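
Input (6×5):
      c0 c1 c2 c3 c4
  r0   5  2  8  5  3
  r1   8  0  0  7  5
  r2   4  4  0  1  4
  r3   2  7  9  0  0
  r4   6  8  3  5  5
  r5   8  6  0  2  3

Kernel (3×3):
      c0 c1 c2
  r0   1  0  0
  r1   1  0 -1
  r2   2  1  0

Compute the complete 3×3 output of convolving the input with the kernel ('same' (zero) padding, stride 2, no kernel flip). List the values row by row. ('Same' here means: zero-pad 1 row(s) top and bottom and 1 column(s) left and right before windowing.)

6 -3 24
-2 26 8
0 22 12

Output[0,0]: The receptive field on the zero-padded input at this output position is [0 0 0 / 0 5 2 / 0 8 0]. Elementwise product with the kernel and sum: 0·1 + 0·1 + 2·-1 + 0·2 + 8·1.
Output[0,1]: The receptive field on the zero-padded input at this output position is [0 0 0 / 2 8 5 / 0 0 7]. Elementwise product with the kernel and sum: 0·1 + 2·1 + 5·-1 + 0·2 + 0·1.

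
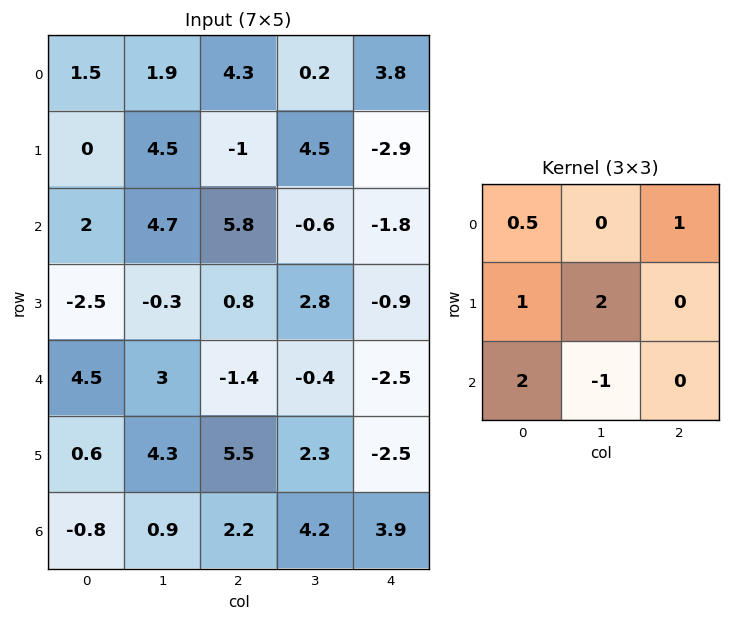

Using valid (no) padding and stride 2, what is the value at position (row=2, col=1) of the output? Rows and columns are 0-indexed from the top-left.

7.1

The receptive field on the input at this output position is [-1.4 -0.4 -2.5 / 5.5 2.3 -2.5 / 2.2 4.2 3.9]. Elementwise product with the kernel and sum: -1.4·0.5 + -2.5·1 + 5.5·1 + 2.3·2 + 2.2·2 + 4.2·-1.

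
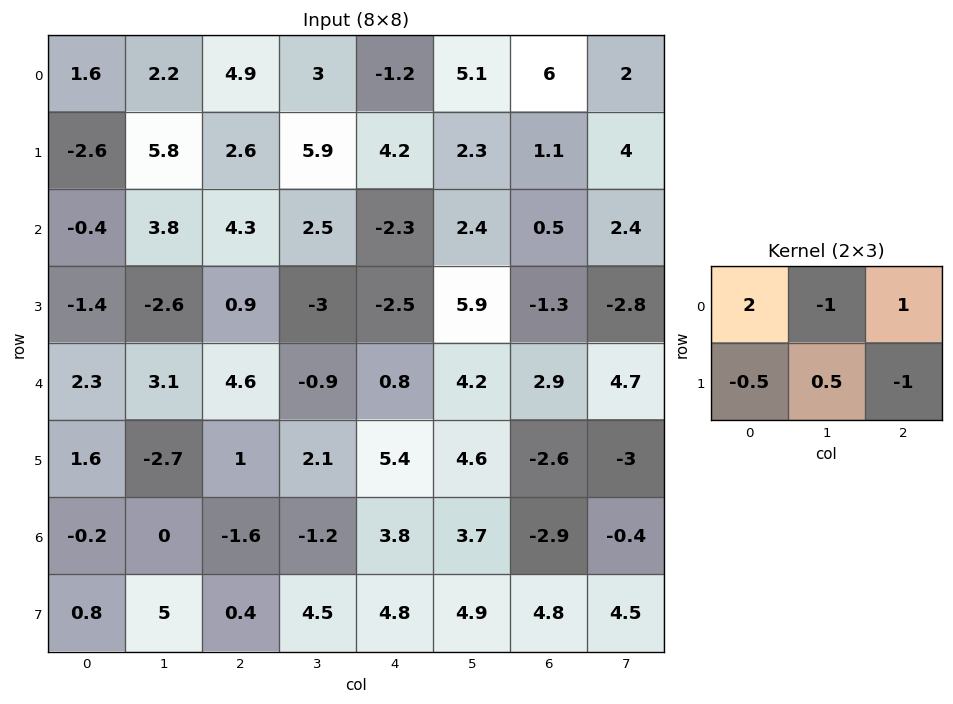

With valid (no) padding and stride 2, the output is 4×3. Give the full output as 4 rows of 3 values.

Output[0,0]: The receptive field on the input at this output position is [1.6 2.2 4.9 / -2.6 5.8 2.6]. Elementwise product with the kernel and sum: 1.6·2 + 2.2·-1 + 4.9·1 + -2.6·-0.5 + 5.8·0.5 + 2.6·-1.
Output[0,1]: The receptive field on the input at this output position is [4.9 3 -1.2 / 2.6 5.9 4.2]. Elementwise product with the kernel and sum: 4.9·2 + 3·-1 + -1.2·1 + 2.6·-0.5 + 5.9·0.5 + 4.2·-1.

7.5 3.05 -3.55
-1.8 4.35 -1
2.95 6.05 2.5
-0.3 -0.95 -3.75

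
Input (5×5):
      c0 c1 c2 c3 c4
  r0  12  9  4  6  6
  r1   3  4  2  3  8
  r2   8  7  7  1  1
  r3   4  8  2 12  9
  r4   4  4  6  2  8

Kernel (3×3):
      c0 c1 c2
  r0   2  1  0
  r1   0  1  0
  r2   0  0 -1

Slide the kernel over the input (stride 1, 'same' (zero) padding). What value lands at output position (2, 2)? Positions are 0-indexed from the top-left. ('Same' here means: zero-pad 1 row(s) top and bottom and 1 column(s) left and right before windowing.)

The receptive field on the zero-padded input at this output position is [4 2 3 / 7 7 1 / 8 2 12]. Elementwise product with the kernel and sum: 4·2 + 2·1 + 7·1 + 12·-1.

5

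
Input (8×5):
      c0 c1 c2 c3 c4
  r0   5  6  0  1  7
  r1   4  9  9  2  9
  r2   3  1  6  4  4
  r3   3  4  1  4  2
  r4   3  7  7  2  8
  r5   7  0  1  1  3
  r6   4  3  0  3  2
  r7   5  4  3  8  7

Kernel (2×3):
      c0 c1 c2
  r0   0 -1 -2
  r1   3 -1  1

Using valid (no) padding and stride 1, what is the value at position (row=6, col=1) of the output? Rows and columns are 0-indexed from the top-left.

11

The receptive field on the input at this output position is [3 0 3 / 4 3 8]. Elementwise product with the kernel and sum: 0·-1 + 3·-2 + 4·3 + 3·-1 + 8·1.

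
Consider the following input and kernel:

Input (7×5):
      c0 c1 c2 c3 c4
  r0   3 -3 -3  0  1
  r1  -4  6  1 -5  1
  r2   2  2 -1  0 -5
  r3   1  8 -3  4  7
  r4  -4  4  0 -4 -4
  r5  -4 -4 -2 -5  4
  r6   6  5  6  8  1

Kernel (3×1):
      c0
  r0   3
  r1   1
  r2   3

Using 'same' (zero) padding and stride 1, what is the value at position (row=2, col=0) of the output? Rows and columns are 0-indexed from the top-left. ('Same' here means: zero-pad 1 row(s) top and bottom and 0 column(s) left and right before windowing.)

-7

The receptive field on the zero-padded input at this output position is [-4 / 2 / 1]. Elementwise product with the kernel and sum: -4·3 + 2·1 + 1·3.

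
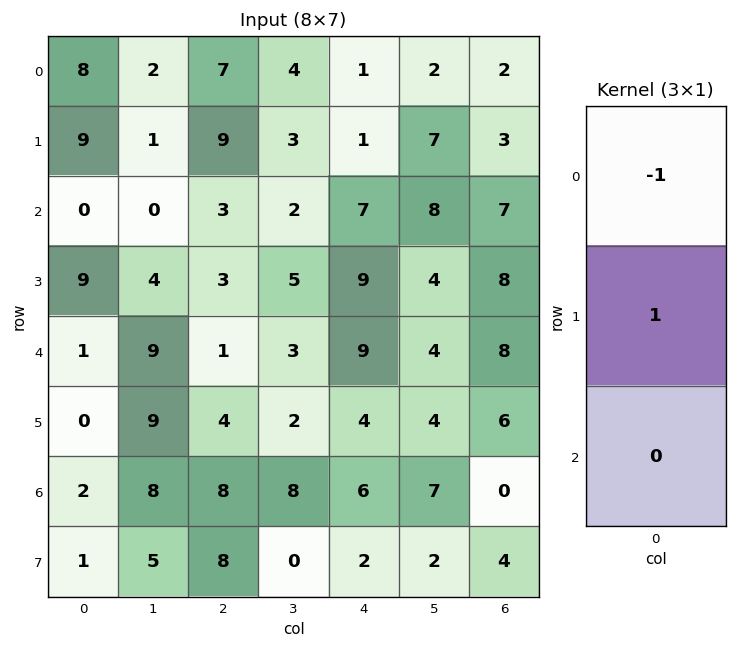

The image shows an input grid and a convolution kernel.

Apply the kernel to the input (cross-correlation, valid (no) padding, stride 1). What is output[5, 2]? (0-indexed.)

4

The receptive field on the input at this output position is [4 / 8 / 8]. Elementwise product with the kernel and sum: 4·-1 + 8·1.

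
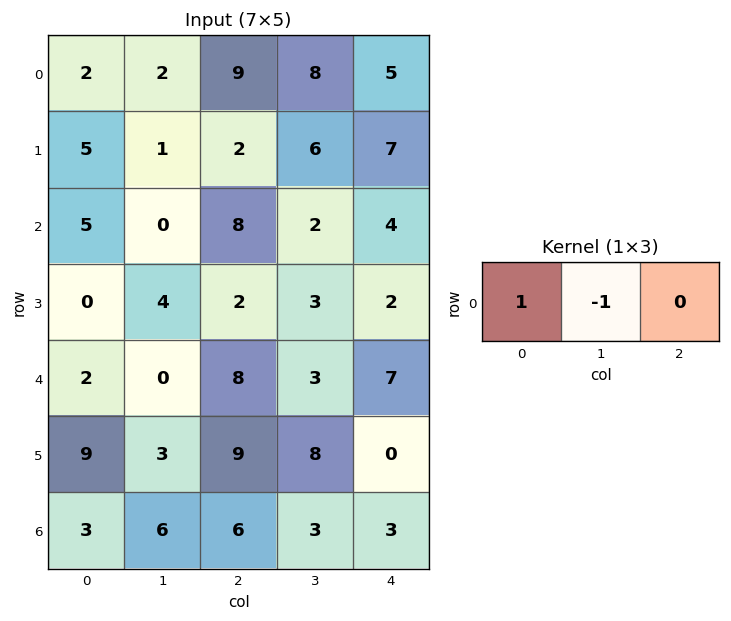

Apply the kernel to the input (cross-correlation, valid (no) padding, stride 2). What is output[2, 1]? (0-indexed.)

5

The receptive field on the input at this output position is [8 3 7]. Elementwise product with the kernel and sum: 8·1 + 3·-1.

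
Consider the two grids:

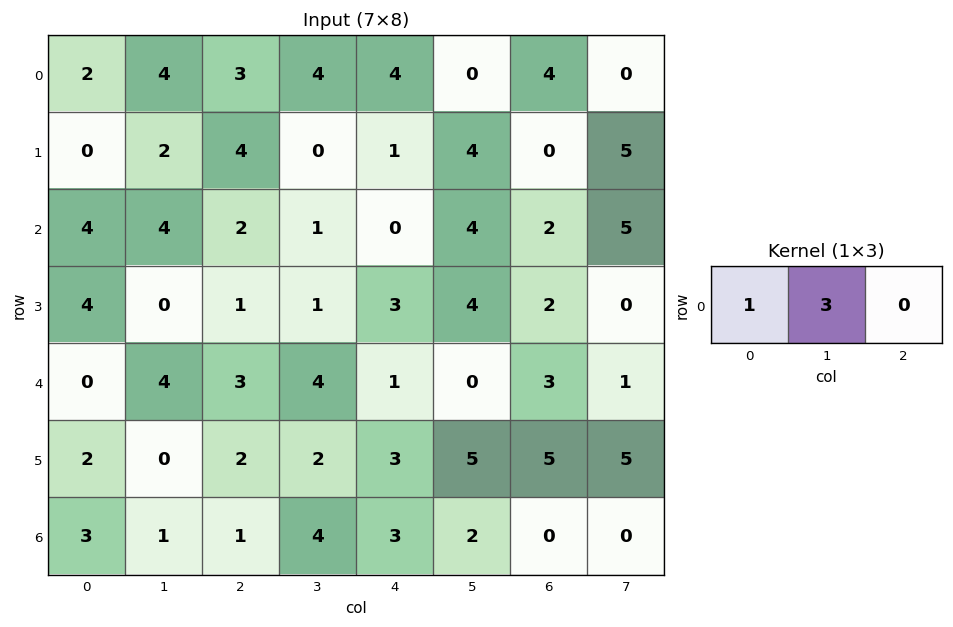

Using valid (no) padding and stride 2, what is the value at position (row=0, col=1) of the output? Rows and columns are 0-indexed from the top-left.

The receptive field on the input at this output position is [3 4 4]. Elementwise product with the kernel and sum: 3·1 + 4·3.

15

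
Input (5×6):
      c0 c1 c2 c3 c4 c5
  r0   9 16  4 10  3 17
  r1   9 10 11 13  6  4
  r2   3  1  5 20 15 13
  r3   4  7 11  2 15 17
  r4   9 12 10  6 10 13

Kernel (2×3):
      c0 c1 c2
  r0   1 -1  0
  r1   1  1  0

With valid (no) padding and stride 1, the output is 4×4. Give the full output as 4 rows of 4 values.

Output[0,0]: The receptive field on the input at this output position is [9 16 4 / 9 10 11]. Elementwise product with the kernel and sum: 9·1 + 16·-1 + 9·1 + 10·1.

12 33 18 26
3 5 23 42
13 14 -2 22
18 18 25 3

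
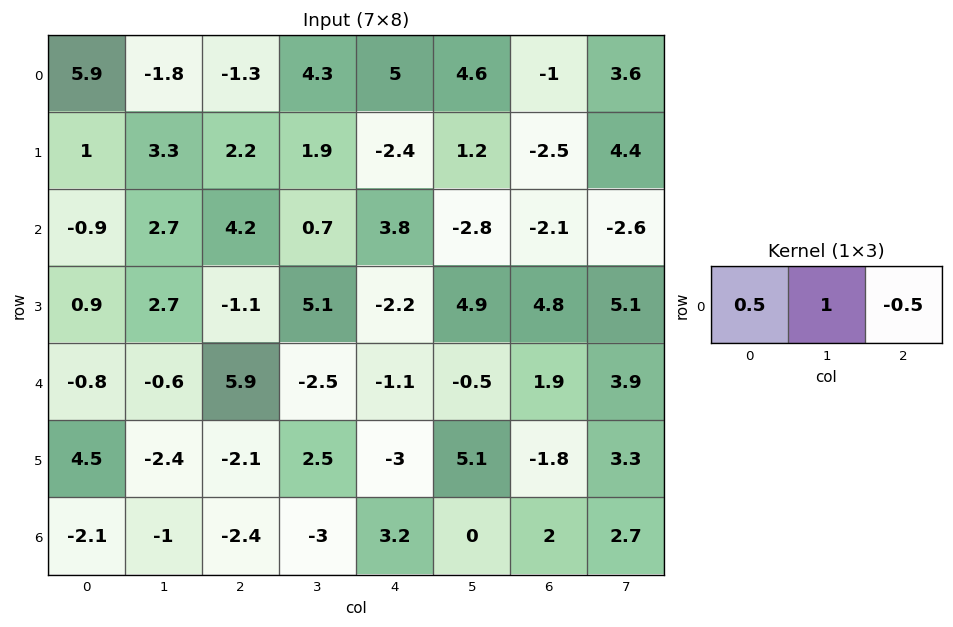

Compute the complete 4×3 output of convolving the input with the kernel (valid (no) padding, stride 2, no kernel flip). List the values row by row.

Output[0,0]: The receptive field on the input at this output position is [5.9 -1.8 -1.3]. Elementwise product with the kernel and sum: 5.9·0.5 + -1.8·1 + -1.3·-0.5.

1.8 1.15 7.6
0.15 0.9 0.15
-3.95 1 -2
-0.85 -5.8 0.6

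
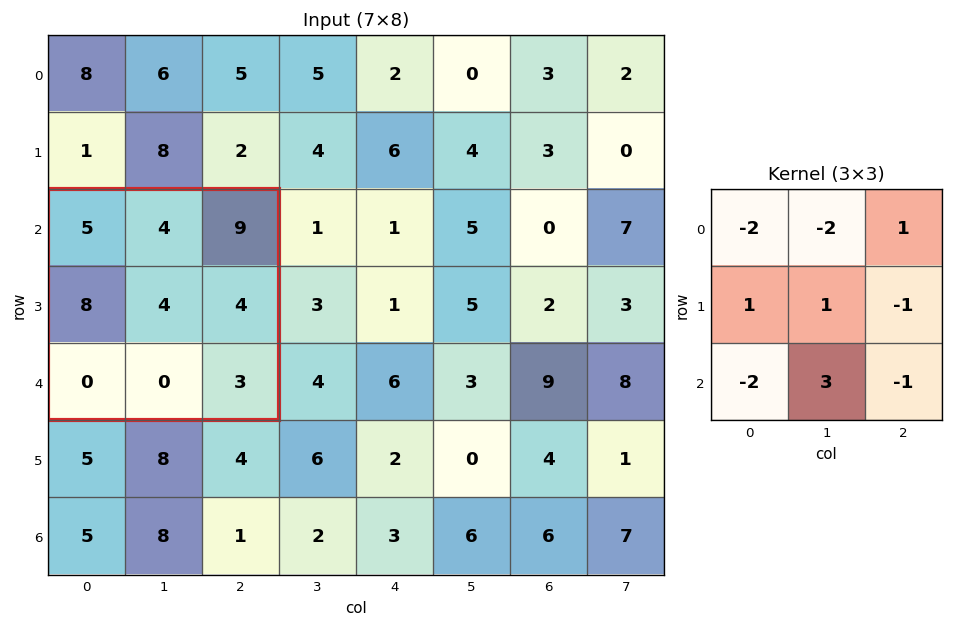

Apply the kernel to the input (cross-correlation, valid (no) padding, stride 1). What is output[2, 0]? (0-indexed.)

-4

The receptive field on the input at this output position is [5 4 9 / 8 4 4 / 0 0 3]. Elementwise product with the kernel and sum: 5·-2 + 4·-2 + 9·1 + 8·1 + 4·1 + 4·-1 + 0·-2 + 0·3 + 3·-1.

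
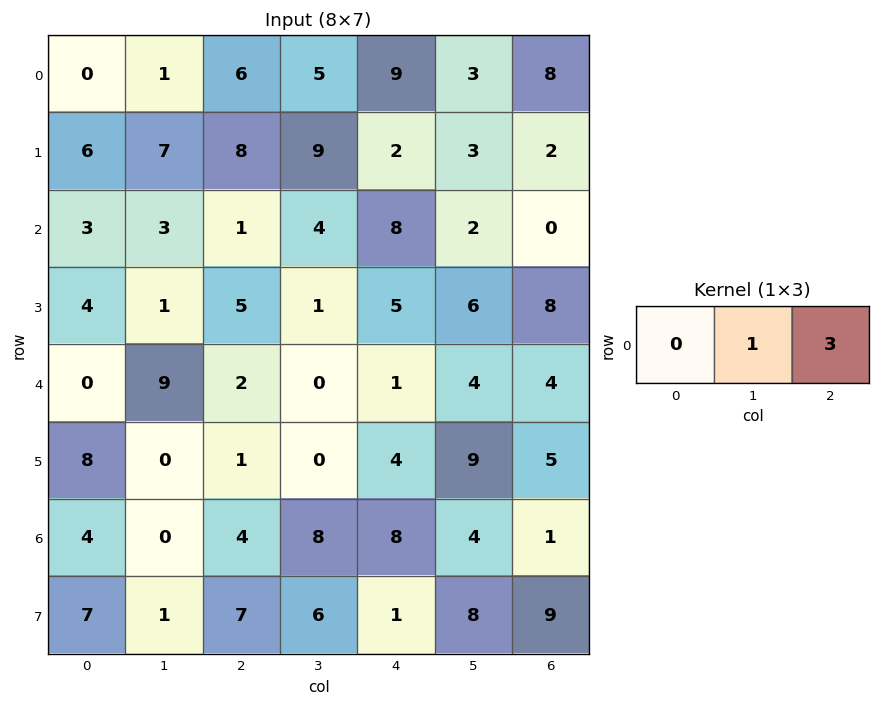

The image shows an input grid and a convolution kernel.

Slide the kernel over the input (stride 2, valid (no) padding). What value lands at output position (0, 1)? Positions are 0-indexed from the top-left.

32

The receptive field on the input at this output position is [6 5 9]. Elementwise product with the kernel and sum: 5·1 + 9·3.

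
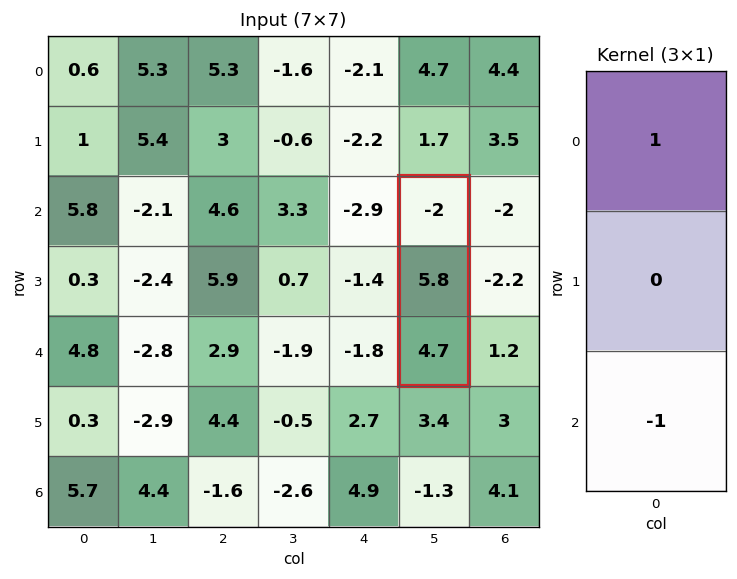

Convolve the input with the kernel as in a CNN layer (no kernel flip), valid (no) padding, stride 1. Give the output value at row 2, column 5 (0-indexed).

-6.7

The receptive field on the input at this output position is [-2 / 5.8 / 4.7]. Elementwise product with the kernel and sum: -2·1 + 4.7·-1.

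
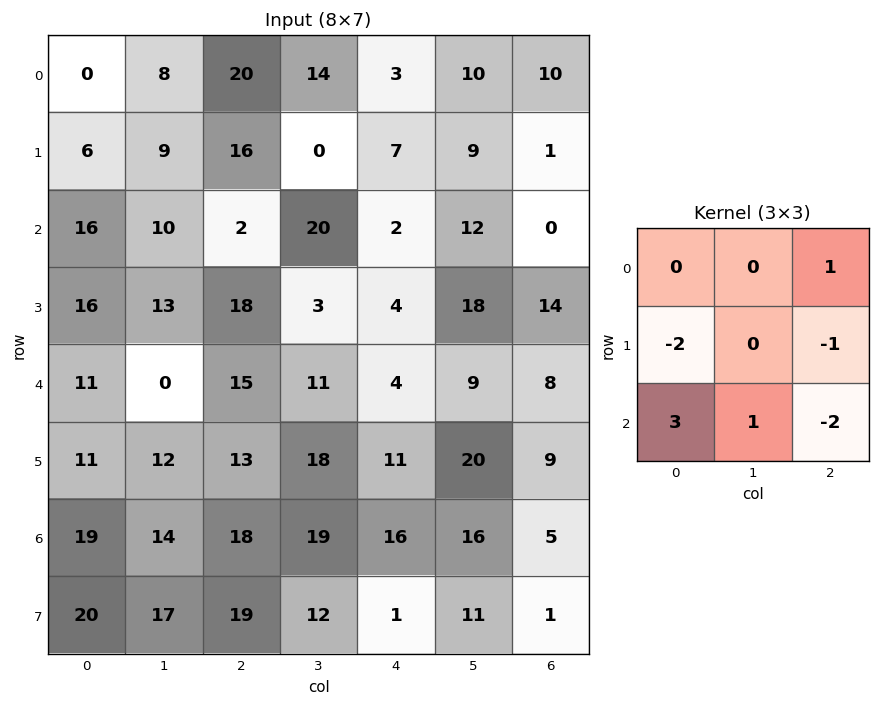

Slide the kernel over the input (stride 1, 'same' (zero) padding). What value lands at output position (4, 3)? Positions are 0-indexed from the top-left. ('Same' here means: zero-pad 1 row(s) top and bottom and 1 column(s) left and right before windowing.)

5

The receptive field on the zero-padded input at this output position is [18 3 4 / 15 11 4 / 13 18 11]. Elementwise product with the kernel and sum: 4·1 + 15·-2 + 4·-1 + 13·3 + 18·1 + 11·-2.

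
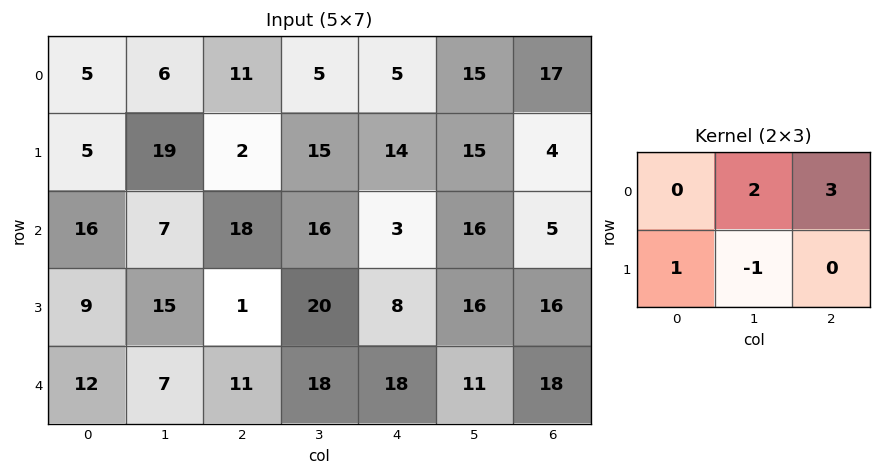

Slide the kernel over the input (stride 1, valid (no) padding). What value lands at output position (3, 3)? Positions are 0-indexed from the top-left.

The receptive field on the input at this output position is [20 8 16 / 18 18 11]. Elementwise product with the kernel and sum: 8·2 + 16·3 + 18·1 + 18·-1.

64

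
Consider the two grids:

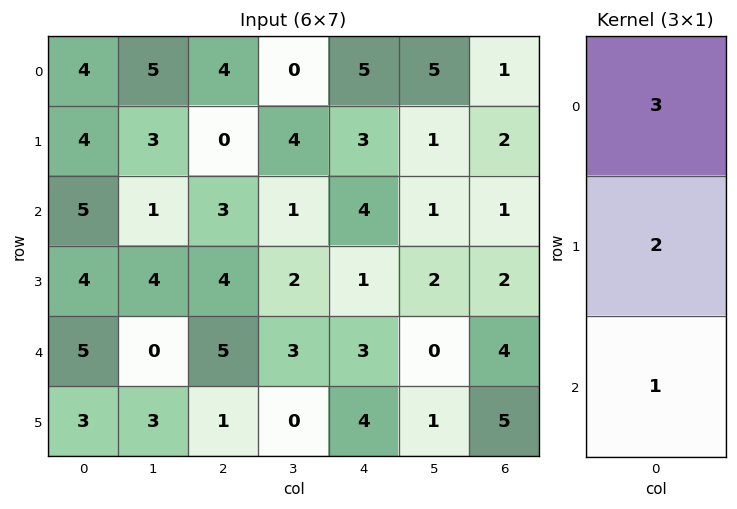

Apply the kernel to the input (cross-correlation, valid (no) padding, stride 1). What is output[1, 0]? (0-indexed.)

The receptive field on the input at this output position is [4 / 5 / 4]. Elementwise product with the kernel and sum: 4·3 + 5·2 + 4·1.

26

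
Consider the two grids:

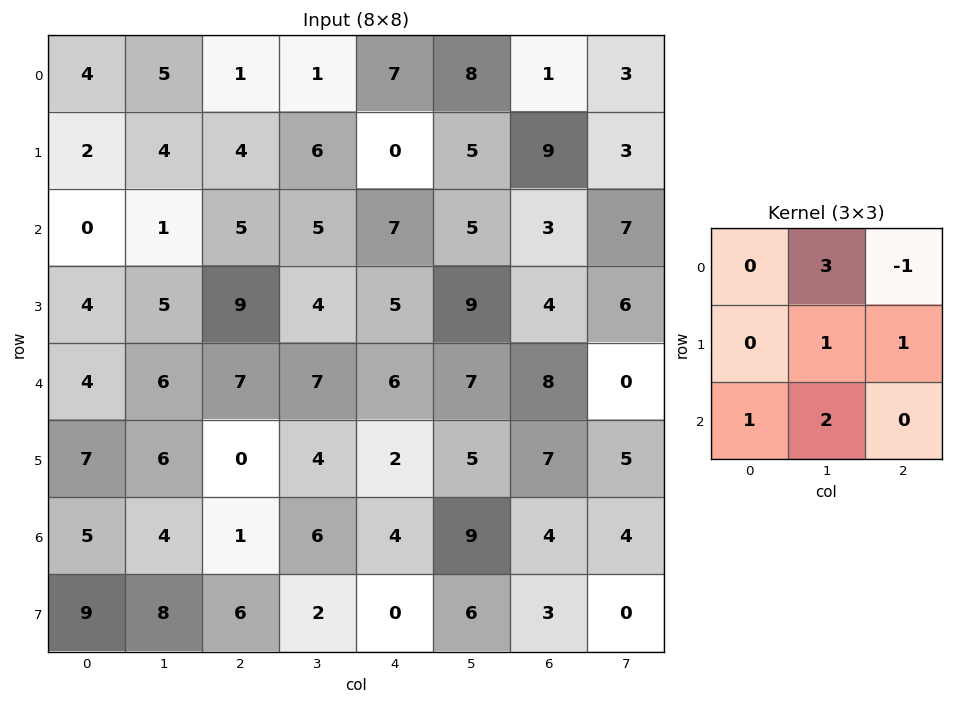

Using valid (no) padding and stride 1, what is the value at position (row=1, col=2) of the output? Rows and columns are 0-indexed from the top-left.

47

The receptive field on the input at this output position is [4 6 0 / 5 5 7 / 9 4 5]. Elementwise product with the kernel and sum: 6·3 + 0·-1 + 5·1 + 7·1 + 9·1 + 4·2.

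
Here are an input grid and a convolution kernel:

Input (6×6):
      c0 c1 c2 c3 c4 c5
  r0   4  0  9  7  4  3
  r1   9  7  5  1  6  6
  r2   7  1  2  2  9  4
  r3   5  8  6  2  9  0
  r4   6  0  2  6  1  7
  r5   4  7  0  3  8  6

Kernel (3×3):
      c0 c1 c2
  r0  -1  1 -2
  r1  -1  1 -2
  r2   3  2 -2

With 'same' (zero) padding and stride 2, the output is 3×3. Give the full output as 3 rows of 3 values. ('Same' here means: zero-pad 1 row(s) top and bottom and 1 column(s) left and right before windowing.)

Output[0,0]: The receptive field on the zero-padded input at this output position is [0 0 0 / 0 4 0 / 0 9 7]. Elementwise product with the kernel and sum: 0·-1 + 0·1 + 0·-2 + 0·-1 + 4·1 + 0·-2 + 0·3 + 9·2 + 7·-2.
Output[0,1]: The receptive field on the zero-padded input at this output position is [0 0 0 / 0 9 7 / 7 5 1]. Elementwise product with the kernel and sum: 0·-1 + 0·1 + 0·-2 + 0·-1 + 9·1 + 7·-2 + 7·3 + 5·2 + 1·-2.

8 24 -6
-6 25 16
-11 -1 1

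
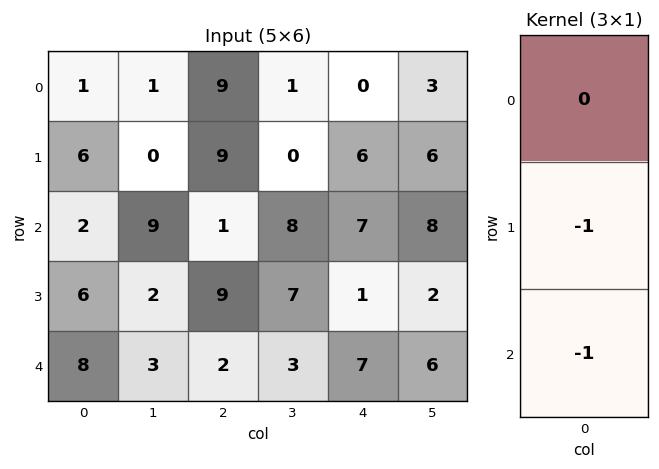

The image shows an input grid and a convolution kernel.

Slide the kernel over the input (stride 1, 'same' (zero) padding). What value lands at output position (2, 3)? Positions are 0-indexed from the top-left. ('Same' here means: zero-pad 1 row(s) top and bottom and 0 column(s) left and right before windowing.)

The receptive field on the zero-padded input at this output position is [0 / 8 / 7]. Elementwise product with the kernel and sum: 8·-1 + 7·-1.

-15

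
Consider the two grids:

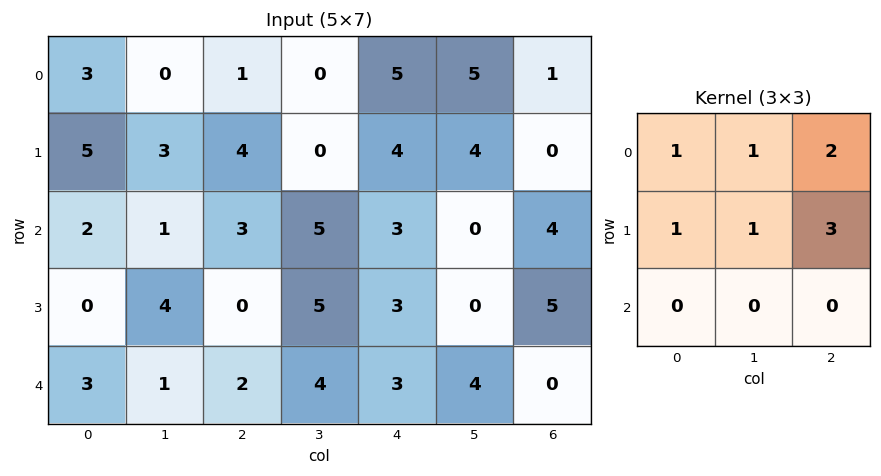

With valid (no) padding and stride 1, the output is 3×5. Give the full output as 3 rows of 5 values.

Output[0,0]: The receptive field on the input at this output position is [3 0 1 / 5 3 4 / 2 1 3]. Elementwise product with the kernel and sum: 3·1 + 0·1 + 1·2 + 5·1 + 3·1 + 4·3.
Output[0,1]: The receptive field on the input at this output position is [0 1 0 / 3 4 0 / 1 3 5]. Elementwise product with the kernel and sum: 0·1 + 1·1 + 0·2 + 3·1 + 4·1 + 0·3.

25 8 27 31 20
28 26 29 20 23
13 33 28 16 29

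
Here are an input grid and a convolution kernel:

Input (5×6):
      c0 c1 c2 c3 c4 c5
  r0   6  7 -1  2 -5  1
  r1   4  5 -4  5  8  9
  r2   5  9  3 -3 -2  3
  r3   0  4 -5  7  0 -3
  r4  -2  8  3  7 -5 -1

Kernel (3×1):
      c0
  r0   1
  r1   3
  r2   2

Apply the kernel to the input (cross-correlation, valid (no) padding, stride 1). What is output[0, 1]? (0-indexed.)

40

The receptive field on the input at this output position is [7 / 5 / 9]. Elementwise product with the kernel and sum: 7·1 + 5·3 + 9·2.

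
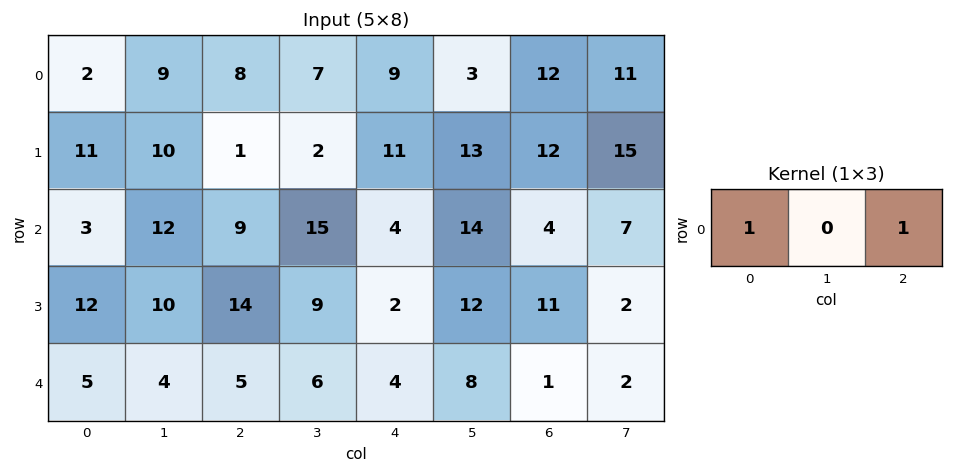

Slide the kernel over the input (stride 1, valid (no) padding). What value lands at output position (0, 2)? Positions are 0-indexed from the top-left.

17

The receptive field on the input at this output position is [8 7 9]. Elementwise product with the kernel and sum: 8·1 + 9·1.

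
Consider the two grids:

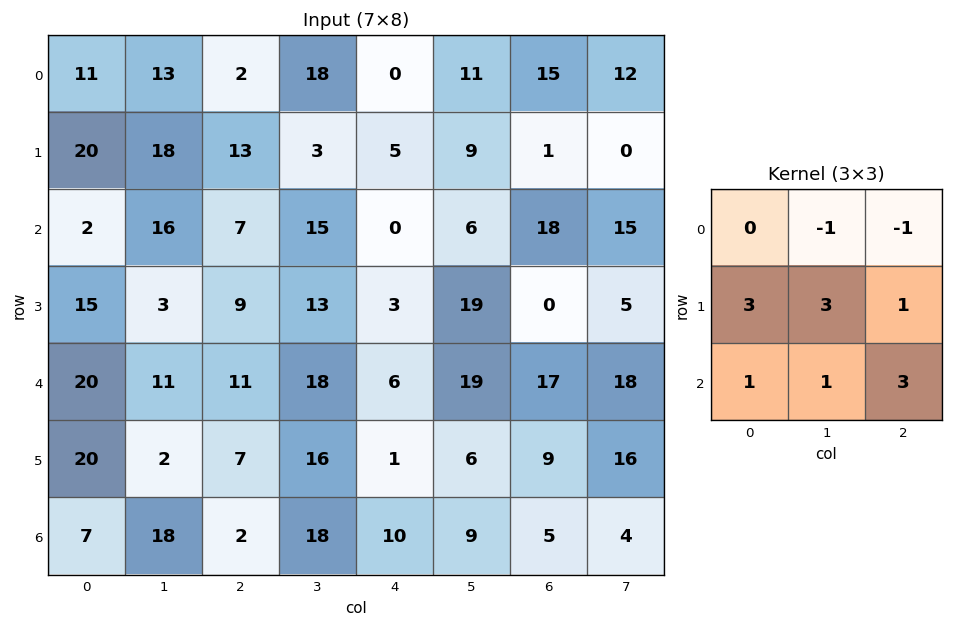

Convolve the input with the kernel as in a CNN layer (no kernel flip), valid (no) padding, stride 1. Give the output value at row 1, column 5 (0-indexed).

120

The receptive field on the input at this output position is [9 1 0 / 6 18 15 / 19 0 5]. Elementwise product with the kernel and sum: 1·-1 + 0·-1 + 6·3 + 18·3 + 15·1 + 19·1 + 0·1 + 5·3.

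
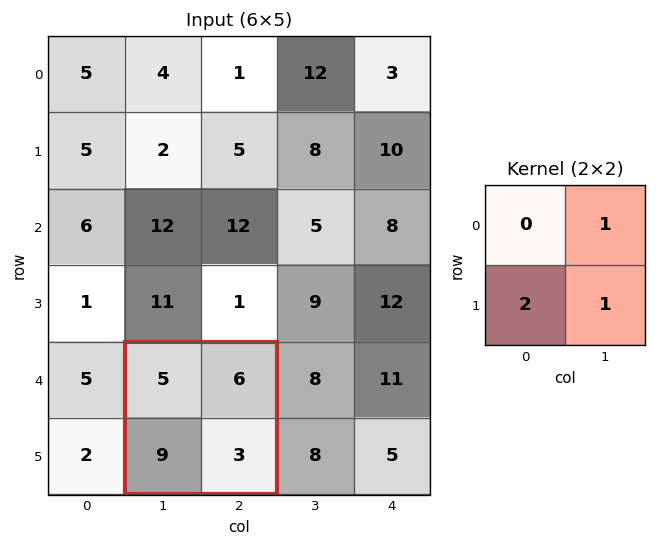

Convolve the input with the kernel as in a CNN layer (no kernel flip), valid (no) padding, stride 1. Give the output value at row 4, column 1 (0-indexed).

The receptive field on the input at this output position is [5 6 / 9 3]. Elementwise product with the kernel and sum: 6·1 + 9·2 + 3·1.

27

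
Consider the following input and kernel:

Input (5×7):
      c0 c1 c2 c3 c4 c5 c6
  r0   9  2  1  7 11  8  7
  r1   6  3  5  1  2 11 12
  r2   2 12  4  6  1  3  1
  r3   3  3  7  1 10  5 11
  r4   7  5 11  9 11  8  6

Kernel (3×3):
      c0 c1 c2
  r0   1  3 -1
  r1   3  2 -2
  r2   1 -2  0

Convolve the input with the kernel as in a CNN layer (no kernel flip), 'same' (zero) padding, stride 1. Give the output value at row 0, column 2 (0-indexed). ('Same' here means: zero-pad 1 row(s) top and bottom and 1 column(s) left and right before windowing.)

The receptive field on the zero-padded input at this output position is [0 0 0 / 2 1 7 / 3 5 1]. Elementwise product with the kernel and sum: 0·1 + 0·3 + 0·-1 + 2·3 + 1·2 + 7·-2 + 3·1 + 5·-2.

-13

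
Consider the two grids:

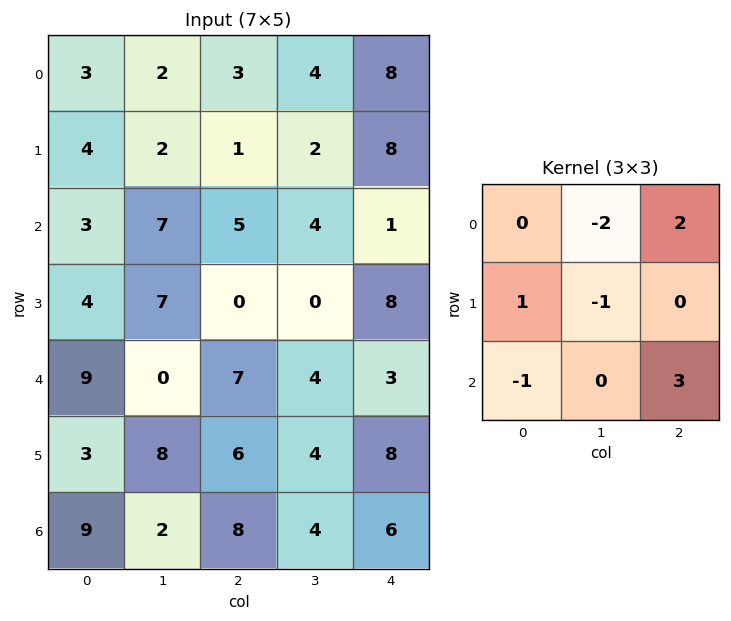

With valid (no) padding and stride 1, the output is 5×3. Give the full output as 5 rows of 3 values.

Output[0,0]: The receptive field on the input at this output position is [3 2 3 / 4 2 1 / 3 7 5]. Elementwise product with the kernel and sum: 2·-2 + 3·2 + 4·1 + 2·-1 + 3·-1 + 5·3.

16 8 5
-10 -3 37
5 17 -4
10 -3 37
24 6 10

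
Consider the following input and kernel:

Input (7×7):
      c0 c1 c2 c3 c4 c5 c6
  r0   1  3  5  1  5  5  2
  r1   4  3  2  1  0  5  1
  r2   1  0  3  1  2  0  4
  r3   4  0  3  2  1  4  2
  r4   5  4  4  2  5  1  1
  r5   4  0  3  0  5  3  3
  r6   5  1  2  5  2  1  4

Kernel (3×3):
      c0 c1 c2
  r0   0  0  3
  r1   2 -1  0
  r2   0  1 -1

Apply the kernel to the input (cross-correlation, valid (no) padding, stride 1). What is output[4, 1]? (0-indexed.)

The receptive field on the input at this output position is [4 4 2 / 0 3 0 / 1 2 5]. Elementwise product with the kernel and sum: 2·3 + 0·2 + 3·-1 + 2·1 + 5·-1.

0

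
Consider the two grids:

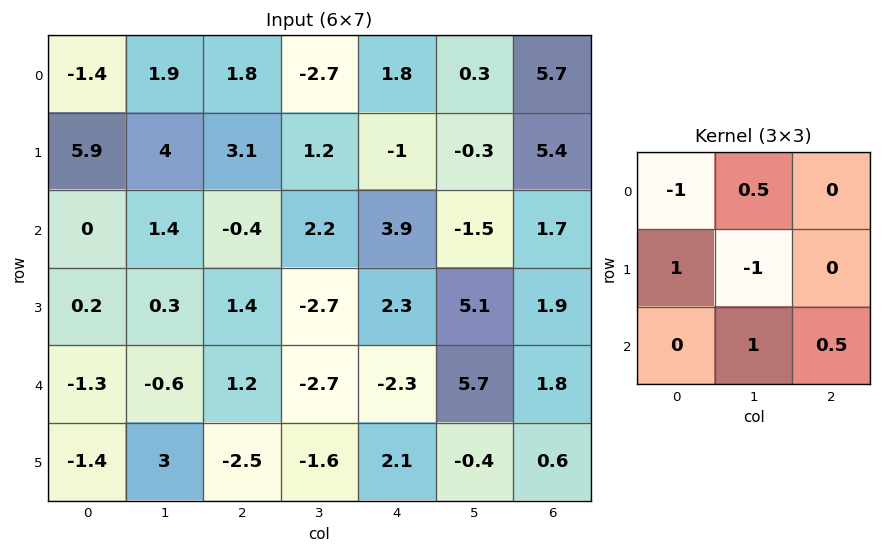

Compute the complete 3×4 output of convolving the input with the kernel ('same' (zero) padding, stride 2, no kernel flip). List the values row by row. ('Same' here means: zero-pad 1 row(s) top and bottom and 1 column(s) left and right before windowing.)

Output[0,0]: The receptive field on the zero-padded input at this output position is [0 0 0 / 0 -1.4 1.9 / 0 5.9 4]. Elementwise product with the kernel and sum: 0·-1 + 0·0.5 + 0·1 + -1.4·-1 + 5.9·1 + 4·0.5.

9.3 3.8 -5.65 0
3.3 -0.6 1.45 1.7
1.5 -4.7 5.35 0.35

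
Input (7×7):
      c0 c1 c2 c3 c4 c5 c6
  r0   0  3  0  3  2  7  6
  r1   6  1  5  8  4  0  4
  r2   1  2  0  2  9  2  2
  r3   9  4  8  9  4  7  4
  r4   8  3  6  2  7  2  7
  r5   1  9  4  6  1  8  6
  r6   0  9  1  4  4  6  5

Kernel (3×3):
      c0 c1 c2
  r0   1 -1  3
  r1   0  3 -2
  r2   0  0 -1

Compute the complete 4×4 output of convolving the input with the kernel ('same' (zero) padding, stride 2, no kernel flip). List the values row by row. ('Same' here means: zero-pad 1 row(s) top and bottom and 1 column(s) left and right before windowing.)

-7 -14 -8 18
-8 7 20 2
12 31 35 24
8 18 29 17

Output[0,0]: The receptive field on the zero-padded input at this output position is [0 0 0 / 0 0 3 / 0 6 1]. Elementwise product with the kernel and sum: 0·1 + 0·-1 + 0·3 + 0·3 + 3·-2 + 1·-1.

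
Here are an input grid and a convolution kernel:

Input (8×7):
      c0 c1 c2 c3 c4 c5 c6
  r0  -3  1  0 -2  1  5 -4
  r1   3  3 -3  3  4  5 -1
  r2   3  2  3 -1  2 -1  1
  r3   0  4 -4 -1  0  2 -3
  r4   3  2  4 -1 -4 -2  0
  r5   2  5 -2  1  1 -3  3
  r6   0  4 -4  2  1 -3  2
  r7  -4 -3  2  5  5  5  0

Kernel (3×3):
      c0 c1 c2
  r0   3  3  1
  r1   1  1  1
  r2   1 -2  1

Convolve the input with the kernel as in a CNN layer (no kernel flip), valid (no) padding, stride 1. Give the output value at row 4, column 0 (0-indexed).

12

The receptive field on the input at this output position is [3 2 4 / 2 5 -2 / 0 4 -4]. Elementwise product with the kernel and sum: 3·3 + 2·3 + 4·1 + 2·1 + 5·1 + -2·1 + 0·1 + 4·-2 + -4·1.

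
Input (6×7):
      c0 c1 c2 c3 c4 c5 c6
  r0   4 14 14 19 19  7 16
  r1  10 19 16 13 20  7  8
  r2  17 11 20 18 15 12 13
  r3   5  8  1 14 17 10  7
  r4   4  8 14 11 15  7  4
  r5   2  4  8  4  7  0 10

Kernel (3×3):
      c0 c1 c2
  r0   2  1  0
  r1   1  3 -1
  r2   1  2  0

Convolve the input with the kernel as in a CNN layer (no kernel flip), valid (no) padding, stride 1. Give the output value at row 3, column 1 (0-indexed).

76

The receptive field on the input at this output position is [8 1 14 / 8 14 11 / 4 8 4]. Elementwise product with the kernel and sum: 8·2 + 1·1 + 8·1 + 14·3 + 11·-1 + 4·1 + 8·2.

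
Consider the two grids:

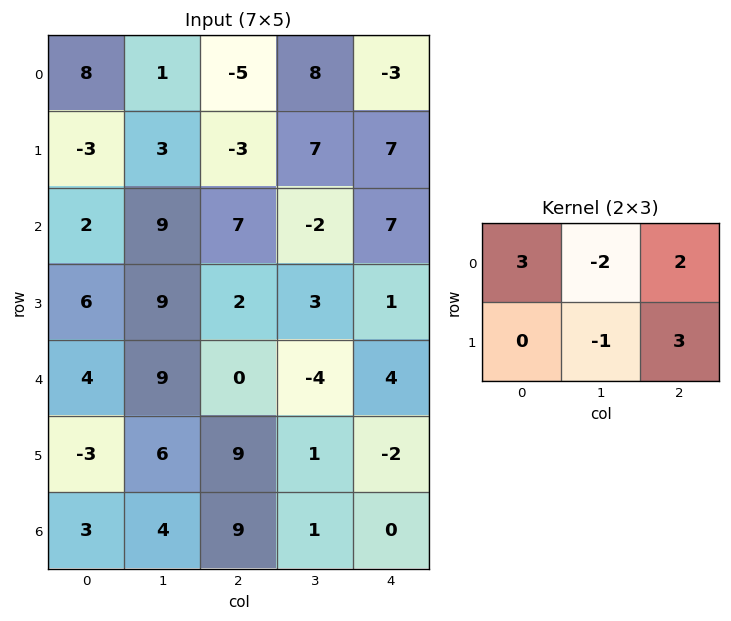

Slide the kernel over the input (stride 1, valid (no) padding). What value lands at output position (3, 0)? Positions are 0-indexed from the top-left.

The receptive field on the input at this output position is [6 9 2 / 4 9 0]. Elementwise product with the kernel and sum: 6·3 + 9·-2 + 2·2 + 9·-1 + 0·3.

-5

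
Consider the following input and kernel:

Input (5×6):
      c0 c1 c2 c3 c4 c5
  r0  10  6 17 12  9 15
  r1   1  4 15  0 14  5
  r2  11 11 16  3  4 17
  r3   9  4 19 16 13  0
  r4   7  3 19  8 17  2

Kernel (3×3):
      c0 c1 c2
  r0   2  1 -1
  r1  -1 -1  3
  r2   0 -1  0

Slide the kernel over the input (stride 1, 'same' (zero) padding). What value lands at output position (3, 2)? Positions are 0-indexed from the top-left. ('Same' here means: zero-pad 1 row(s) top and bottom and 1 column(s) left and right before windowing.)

41

The receptive field on the zero-padded input at this output position is [11 16 3 / 4 19 16 / 3 19 8]. Elementwise product with the kernel and sum: 11·2 + 16·1 + 3·-1 + 4·-1 + 19·-1 + 16·3 + 19·-1.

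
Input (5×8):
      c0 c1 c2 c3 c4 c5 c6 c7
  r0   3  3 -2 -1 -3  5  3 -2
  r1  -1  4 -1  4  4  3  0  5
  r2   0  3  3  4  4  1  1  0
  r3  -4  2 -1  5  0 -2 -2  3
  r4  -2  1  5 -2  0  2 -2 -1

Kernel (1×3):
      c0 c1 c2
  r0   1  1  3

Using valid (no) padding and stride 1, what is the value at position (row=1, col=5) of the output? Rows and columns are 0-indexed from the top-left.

18

The receptive field on the input at this output position is [3 0 5]. Elementwise product with the kernel and sum: 3·1 + 0·1 + 5·3.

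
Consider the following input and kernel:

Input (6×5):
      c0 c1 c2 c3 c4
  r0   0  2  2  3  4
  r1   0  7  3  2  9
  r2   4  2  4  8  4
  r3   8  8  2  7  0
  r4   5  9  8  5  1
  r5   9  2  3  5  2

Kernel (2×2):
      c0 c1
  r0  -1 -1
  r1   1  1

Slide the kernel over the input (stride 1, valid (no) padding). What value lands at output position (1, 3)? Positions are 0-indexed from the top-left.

The receptive field on the input at this output position is [2 9 / 8 4]. Elementwise product with the kernel and sum: 2·-1 + 9·-1 + 8·1 + 4·1.

1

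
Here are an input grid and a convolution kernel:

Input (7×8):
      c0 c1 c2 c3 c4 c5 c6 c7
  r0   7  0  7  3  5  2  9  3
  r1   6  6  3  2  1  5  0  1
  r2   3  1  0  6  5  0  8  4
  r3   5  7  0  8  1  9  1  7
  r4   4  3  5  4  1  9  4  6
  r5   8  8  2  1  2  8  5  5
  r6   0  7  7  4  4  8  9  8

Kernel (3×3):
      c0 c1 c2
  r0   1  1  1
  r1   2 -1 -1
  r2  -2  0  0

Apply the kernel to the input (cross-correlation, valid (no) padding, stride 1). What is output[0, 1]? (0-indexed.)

The receptive field on the input at this output position is [0 7 3 / 6 3 2 / 1 0 6]. Elementwise product with the kernel and sum: 0·1 + 7·1 + 3·1 + 6·2 + 3·-1 + 2·-1 + 1·-2.

15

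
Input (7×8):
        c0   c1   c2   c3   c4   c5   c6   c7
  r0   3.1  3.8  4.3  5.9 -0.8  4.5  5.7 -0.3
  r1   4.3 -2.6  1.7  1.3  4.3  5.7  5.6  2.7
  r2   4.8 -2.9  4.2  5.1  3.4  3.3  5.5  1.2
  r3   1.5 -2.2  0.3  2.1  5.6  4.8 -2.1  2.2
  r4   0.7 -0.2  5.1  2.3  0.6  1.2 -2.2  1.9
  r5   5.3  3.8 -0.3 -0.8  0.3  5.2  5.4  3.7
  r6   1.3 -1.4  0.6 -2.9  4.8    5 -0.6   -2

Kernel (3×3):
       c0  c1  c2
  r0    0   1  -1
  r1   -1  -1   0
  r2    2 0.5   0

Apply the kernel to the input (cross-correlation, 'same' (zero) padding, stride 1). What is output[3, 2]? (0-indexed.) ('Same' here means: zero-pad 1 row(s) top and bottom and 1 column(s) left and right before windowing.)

The receptive field on the zero-padded input at this output position is [-2.9 4.2 5.1 / -2.2 0.3 2.1 / -0.2 5.1 2.3]. Elementwise product with the kernel and sum: 4.2·1 + 5.1·-1 + -2.2·-1 + 0.3·-1 + -0.2·2 + 5.1·0.5.

3.15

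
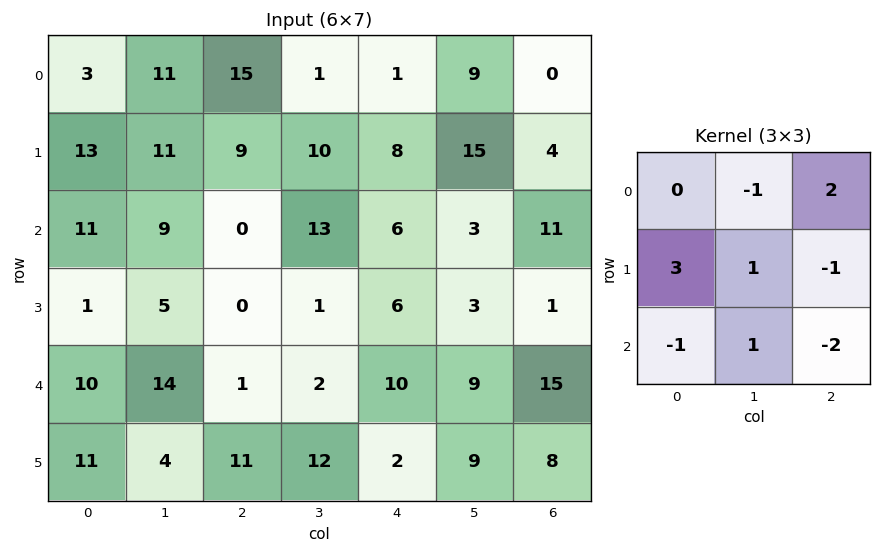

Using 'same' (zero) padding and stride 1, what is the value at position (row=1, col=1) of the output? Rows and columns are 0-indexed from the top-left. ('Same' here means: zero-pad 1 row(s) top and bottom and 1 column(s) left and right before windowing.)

58

The receptive field on the zero-padded input at this output position is [3 11 15 / 13 11 9 / 11 9 0]. Elementwise product with the kernel and sum: 11·-1 + 15·2 + 13·3 + 11·1 + 9·-1 + 11·-1 + 9·1 + 0·-2.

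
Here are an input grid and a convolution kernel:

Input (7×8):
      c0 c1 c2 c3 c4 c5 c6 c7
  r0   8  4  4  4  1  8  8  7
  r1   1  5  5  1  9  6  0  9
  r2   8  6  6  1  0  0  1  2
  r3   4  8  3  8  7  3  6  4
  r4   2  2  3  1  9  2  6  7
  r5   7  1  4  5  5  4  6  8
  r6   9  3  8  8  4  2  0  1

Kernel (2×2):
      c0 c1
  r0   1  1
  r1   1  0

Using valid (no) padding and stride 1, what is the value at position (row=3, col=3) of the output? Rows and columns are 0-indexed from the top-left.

16

The receptive field on the input at this output position is [8 7 / 1 9]. Elementwise product with the kernel and sum: 8·1 + 7·1 + 1·1.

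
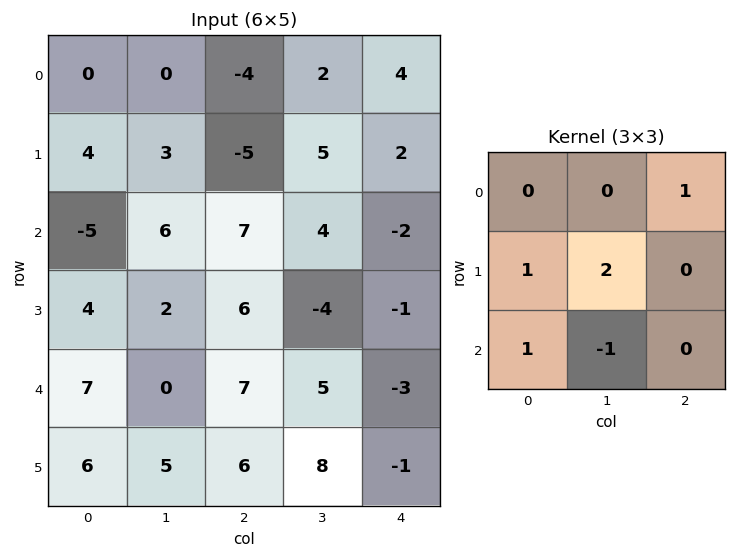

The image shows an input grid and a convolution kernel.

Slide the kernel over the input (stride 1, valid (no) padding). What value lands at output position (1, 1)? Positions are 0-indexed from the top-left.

21

The receptive field on the input at this output position is [3 -5 5 / 6 7 4 / 2 6 -4]. Elementwise product with the kernel and sum: 5·1 + 6·1 + 7·2 + 2·1 + 6·-1.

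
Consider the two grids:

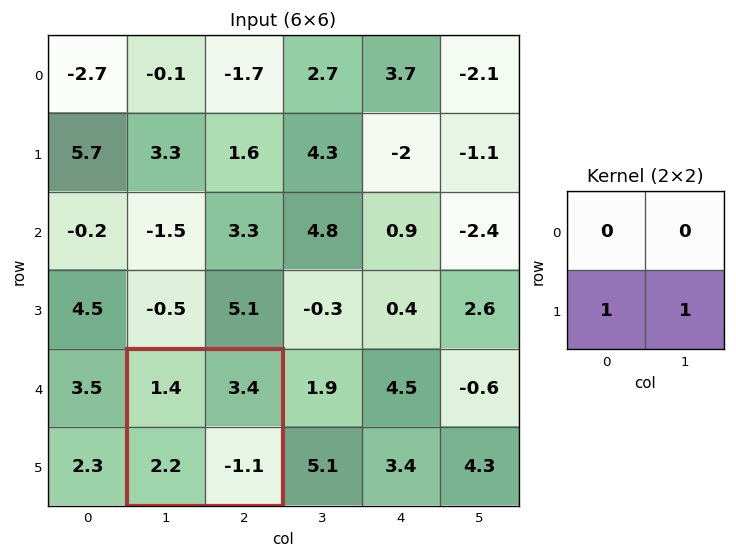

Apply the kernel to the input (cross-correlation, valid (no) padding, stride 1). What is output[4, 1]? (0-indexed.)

The receptive field on the input at this output position is [1.4 3.4 / 2.2 -1.1]. Elementwise product with the kernel and sum: 2.2·1 + -1.1·1.

1.1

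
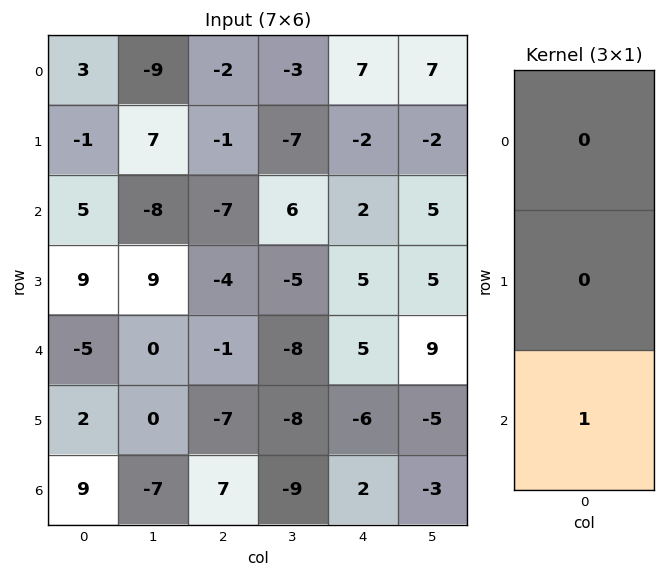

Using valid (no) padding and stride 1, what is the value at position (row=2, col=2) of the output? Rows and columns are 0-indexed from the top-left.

-1

The receptive field on the input at this output position is [-7 / -4 / -1]. Elementwise product with the kernel and sum: -1·1.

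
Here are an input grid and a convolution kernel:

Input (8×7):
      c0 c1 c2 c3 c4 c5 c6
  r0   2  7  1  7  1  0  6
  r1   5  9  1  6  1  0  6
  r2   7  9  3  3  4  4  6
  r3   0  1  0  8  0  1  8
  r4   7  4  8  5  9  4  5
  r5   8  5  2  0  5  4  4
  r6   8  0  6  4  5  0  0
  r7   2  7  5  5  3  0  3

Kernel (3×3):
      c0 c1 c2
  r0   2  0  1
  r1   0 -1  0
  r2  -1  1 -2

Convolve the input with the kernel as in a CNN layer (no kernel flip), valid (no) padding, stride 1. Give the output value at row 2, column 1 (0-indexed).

The receptive field on the input at this output position is [9 3 3 / 1 0 8 / 4 8 5]. Elementwise product with the kernel and sum: 9·2 + 3·1 + 0·-1 + 4·-1 + 8·1 + 5·-2.

15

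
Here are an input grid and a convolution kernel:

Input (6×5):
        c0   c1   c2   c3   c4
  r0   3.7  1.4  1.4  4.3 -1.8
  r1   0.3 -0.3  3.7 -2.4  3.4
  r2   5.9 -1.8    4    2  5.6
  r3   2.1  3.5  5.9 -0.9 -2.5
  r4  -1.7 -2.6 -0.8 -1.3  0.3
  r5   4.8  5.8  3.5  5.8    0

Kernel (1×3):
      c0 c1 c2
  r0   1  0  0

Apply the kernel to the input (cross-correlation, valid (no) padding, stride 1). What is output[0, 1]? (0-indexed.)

The receptive field on the input at this output position is [1.4 1.4 4.3]. Elementwise product with the kernel and sum: 1.4·1.

1.4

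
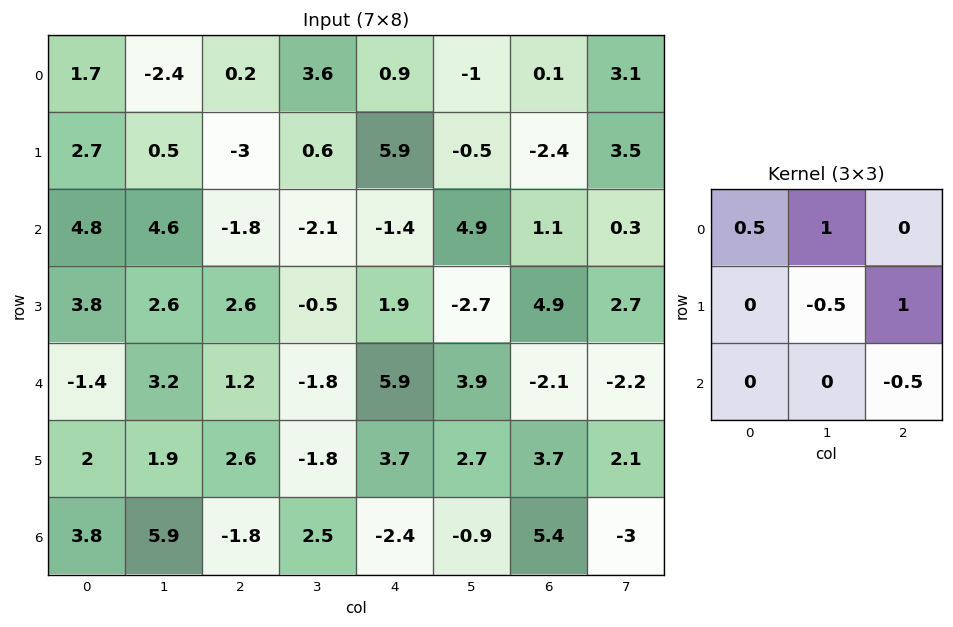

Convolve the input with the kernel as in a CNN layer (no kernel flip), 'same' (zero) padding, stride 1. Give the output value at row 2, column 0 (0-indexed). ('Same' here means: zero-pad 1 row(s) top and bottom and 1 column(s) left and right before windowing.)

The receptive field on the zero-padded input at this output position is [0 2.7 0.5 / 0 4.8 4.6 / 0 3.8 2.6]. Elementwise product with the kernel and sum: 0·0.5 + 2.7·1 + 4.8·-0.5 + 4.6·1 + 2.6·-0.5.

3.6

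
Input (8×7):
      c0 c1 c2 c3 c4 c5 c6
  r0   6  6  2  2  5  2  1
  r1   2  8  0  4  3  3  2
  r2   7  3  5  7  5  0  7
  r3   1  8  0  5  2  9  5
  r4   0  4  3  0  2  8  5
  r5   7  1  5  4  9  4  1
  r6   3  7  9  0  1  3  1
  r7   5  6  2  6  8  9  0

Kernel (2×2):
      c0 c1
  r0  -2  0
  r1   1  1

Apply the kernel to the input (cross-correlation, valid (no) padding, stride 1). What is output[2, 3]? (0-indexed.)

The receptive field on the input at this output position is [7 5 / 5 2]. Elementwise product with the kernel and sum: 7·-2 + 5·1 + 2·1.

-7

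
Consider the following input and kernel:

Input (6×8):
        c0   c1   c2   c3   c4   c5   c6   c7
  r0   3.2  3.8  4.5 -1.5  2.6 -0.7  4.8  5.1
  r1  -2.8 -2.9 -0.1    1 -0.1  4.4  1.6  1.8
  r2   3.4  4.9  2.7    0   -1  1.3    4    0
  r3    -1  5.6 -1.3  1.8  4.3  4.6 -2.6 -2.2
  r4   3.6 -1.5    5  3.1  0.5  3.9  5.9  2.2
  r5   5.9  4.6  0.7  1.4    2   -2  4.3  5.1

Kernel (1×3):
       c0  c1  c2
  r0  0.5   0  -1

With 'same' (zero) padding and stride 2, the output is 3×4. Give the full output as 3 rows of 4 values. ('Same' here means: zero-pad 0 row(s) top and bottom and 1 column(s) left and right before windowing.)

Output[0,0]: The receptive field on the zero-padded input at this output position is [0 3.2 3.8]. Elementwise product with the kernel and sum: 0·0.5 + 3.8·-1.
Output[0,1]: The receptive field on the zero-padded input at this output position is [3.8 4.5 -1.5]. Elementwise product with the kernel and sum: 3.8·0.5 + -1.5·-1.

-3.8 3.4 -0.05 -5.45
-4.9 2.45 -1.3 0.65
1.5 -3.85 -2.35 -0.25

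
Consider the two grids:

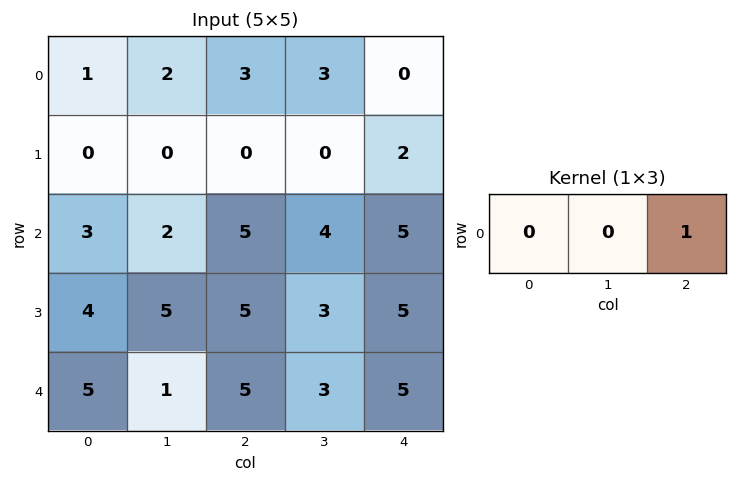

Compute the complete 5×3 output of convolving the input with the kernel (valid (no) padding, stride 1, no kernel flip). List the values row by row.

3 3 0
0 0 2
5 4 5
5 3 5
5 3 5

Output[0,0]: The receptive field on the input at this output position is [1 2 3]. Elementwise product with the kernel and sum: 3·1.
Output[0,1]: The receptive field on the input at this output position is [2 3 3]. Elementwise product with the kernel and sum: 3·1.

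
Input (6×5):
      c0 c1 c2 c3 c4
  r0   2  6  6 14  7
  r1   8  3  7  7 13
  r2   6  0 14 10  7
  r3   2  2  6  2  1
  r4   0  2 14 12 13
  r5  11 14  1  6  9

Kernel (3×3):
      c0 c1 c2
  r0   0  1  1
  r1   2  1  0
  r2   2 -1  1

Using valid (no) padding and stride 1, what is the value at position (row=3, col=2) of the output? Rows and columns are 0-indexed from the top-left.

48

The receptive field on the input at this output position is [6 2 1 / 14 12 13 / 1 6 9]. Elementwise product with the kernel and sum: 2·1 + 1·1 + 14·2 + 12·1 + 1·2 + 6·-1 + 9·1.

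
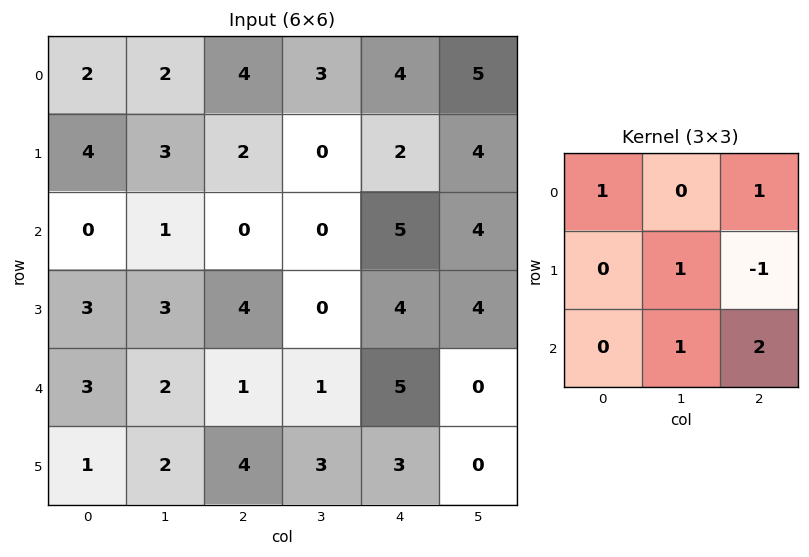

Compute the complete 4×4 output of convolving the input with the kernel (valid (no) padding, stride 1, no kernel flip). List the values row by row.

8 7 16 19
18 7 7 17
3 8 12 9
18 13 13 12

Output[0,0]: The receptive field on the input at this output position is [2 2 4 / 4 3 2 / 0 1 0]. Elementwise product with the kernel and sum: 2·1 + 4·1 + 3·1 + 2·-1 + 1·1 + 0·2.
Output[0,1]: The receptive field on the input at this output position is [2 4 3 / 3 2 0 / 1 0 0]. Elementwise product with the kernel and sum: 2·1 + 3·1 + 2·1 + 0·-1 + 0·1 + 0·2.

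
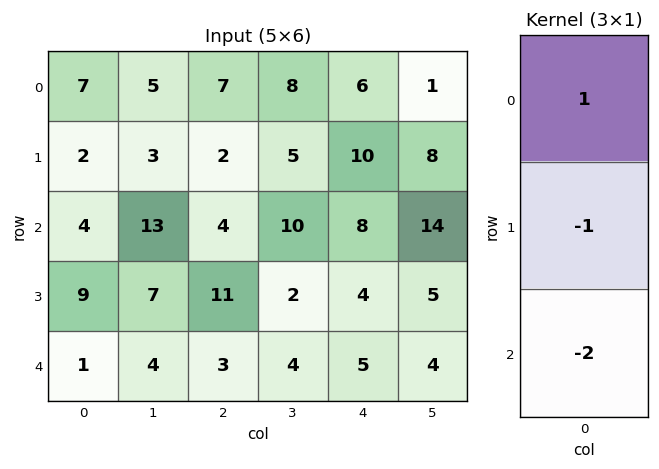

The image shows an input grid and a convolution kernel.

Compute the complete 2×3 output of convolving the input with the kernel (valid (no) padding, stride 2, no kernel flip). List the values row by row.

-3 -3 -20
-7 -13 -6

Output[0,0]: The receptive field on the input at this output position is [7 / 2 / 4]. Elementwise product with the kernel and sum: 7·1 + 2·-1 + 4·-2.
Output[0,1]: The receptive field on the input at this output position is [7 / 2 / 4]. Elementwise product with the kernel and sum: 7·1 + 2·-1 + 4·-2.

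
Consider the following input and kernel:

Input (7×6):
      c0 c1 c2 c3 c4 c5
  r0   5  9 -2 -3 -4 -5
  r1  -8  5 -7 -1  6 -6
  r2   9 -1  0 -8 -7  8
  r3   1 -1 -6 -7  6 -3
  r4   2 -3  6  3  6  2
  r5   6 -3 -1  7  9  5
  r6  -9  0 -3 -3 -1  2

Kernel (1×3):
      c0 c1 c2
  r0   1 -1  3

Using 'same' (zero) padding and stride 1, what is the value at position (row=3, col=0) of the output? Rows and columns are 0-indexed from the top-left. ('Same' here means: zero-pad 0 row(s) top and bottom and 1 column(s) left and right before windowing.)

-4

The receptive field on the zero-padded input at this output position is [0 1 -1]. Elementwise product with the kernel and sum: 0·1 + 1·-1 + -1·3.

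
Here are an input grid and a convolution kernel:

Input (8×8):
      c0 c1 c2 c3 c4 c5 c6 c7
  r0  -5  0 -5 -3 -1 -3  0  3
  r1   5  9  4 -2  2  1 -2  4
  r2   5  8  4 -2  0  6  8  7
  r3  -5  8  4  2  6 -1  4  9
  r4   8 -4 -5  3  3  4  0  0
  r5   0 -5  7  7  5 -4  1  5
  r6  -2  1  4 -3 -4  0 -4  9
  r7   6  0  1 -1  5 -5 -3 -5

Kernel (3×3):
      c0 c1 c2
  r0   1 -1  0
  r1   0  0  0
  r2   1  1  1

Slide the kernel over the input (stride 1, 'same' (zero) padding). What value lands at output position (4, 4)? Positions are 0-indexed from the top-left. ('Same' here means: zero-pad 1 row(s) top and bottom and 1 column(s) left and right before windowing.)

4

The receptive field on the zero-padded input at this output position is [2 6 -1 / 3 3 4 / 7 5 -4]. Elementwise product with the kernel and sum: 2·1 + 6·-1 + 7·1 + 5·1 + -4·1.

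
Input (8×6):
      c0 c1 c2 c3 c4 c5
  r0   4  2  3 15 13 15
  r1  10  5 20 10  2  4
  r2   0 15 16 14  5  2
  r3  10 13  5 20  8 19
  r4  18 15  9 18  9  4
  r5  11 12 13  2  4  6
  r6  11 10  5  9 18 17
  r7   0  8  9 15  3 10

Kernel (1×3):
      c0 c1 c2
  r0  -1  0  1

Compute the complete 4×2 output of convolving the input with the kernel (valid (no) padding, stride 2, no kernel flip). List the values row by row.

Output[0,0]: The receptive field on the input at this output position is [4 2 3]. Elementwise product with the kernel and sum: 4·-1 + 3·1.

-1 10
16 -11
-9 0
-6 13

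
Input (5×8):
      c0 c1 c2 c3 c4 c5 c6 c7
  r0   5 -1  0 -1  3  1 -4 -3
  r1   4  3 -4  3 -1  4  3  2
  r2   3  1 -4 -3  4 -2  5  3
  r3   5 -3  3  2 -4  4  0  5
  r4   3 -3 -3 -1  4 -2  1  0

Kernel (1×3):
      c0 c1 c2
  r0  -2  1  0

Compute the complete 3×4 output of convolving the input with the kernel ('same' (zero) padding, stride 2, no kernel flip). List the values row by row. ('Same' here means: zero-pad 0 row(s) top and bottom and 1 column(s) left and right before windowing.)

Output[0,0]: The receptive field on the zero-padded input at this output position is [0 5 -1]. Elementwise product with the kernel and sum: 0·-2 + 5·1.

5 2 5 -6
3 -6 10 9
3 3 6 5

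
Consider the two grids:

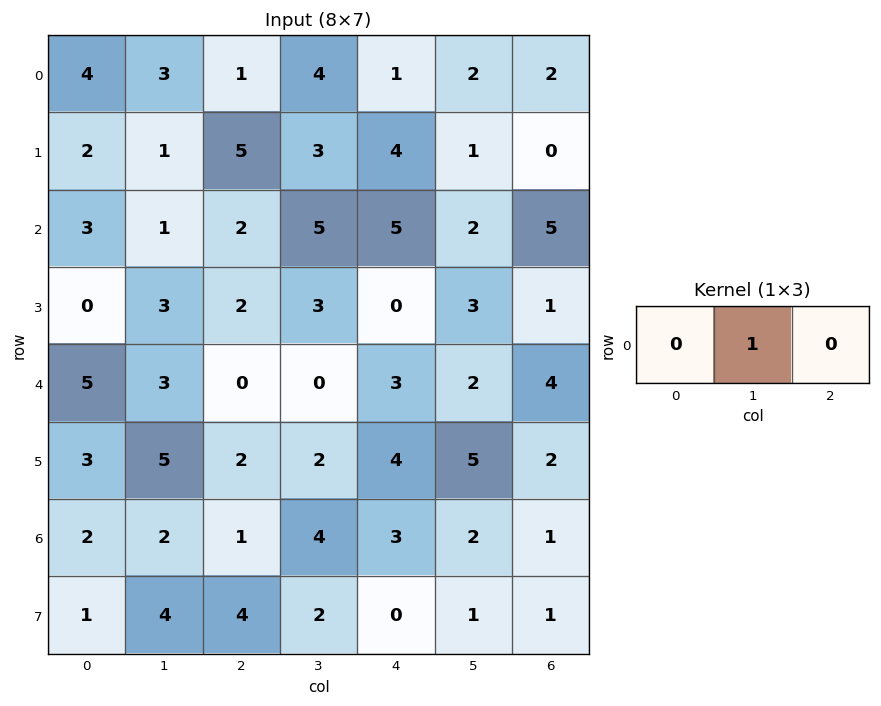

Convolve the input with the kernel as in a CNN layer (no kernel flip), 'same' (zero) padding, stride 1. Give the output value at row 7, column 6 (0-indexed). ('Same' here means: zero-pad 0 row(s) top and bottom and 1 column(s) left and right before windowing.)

The receptive field on the zero-padded input at this output position is [1 1 0]. Elementwise product with the kernel and sum: 1·1.

1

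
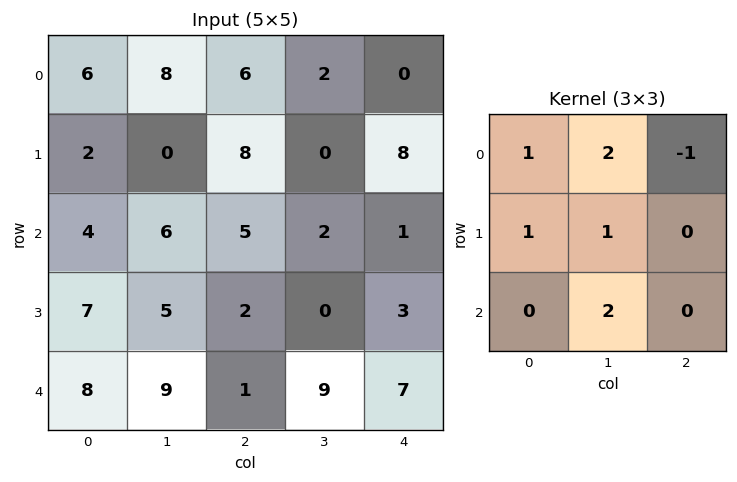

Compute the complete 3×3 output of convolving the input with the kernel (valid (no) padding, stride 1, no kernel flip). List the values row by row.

Output[0,0]: The receptive field on the input at this output position is [6 8 6 / 2 0 8 / 4 6 5]. Elementwise product with the kernel and sum: 6·1 + 8·2 + 6·-1 + 2·1 + 0·1 + 6·2.

30 36 22
14 31 7
41 23 28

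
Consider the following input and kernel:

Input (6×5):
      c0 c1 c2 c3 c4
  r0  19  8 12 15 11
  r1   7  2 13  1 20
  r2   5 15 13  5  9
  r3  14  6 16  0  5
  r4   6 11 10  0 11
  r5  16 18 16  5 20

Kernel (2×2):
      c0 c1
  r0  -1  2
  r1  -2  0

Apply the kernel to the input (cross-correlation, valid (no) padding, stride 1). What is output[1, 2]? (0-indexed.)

-37

The receptive field on the input at this output position is [13 1 / 13 5]. Elementwise product with the kernel and sum: 13·-1 + 1·2 + 13·-2.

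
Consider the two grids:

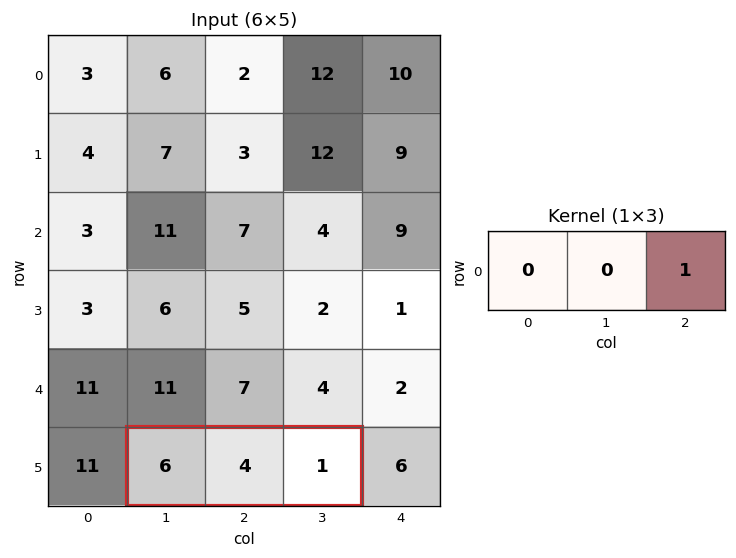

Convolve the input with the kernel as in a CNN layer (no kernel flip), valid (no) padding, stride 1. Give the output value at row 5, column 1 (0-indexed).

1

The receptive field on the input at this output position is [6 4 1]. Elementwise product with the kernel and sum: 1·1.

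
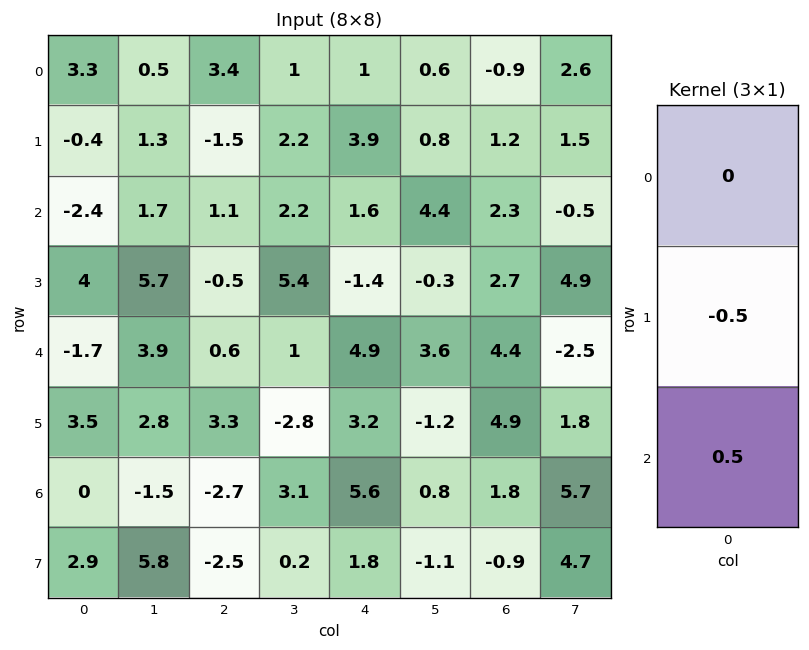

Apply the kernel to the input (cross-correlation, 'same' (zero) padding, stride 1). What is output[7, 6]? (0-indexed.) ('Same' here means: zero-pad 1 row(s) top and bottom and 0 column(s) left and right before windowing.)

0.45

The receptive field on the zero-padded input at this output position is [1.8 / -0.9 / 0]. Elementwise product with the kernel and sum: -0.9·-0.5 + 0·0.5.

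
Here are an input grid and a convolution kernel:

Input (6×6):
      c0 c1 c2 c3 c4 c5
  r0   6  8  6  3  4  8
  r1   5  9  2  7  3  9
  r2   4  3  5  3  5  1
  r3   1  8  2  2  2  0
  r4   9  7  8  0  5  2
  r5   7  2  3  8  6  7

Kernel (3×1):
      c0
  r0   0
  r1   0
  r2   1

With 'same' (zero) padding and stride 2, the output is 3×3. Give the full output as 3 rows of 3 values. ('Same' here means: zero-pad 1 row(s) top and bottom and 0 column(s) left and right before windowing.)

Output[0,0]: The receptive field on the zero-padded input at this output position is [0 / 6 / 5]. Elementwise product with the kernel and sum: 5·1.
Output[0,1]: The receptive field on the zero-padded input at this output position is [0 / 6 / 2]. Elementwise product with the kernel and sum: 2·1.

5 2 3
1 2 2
7 3 6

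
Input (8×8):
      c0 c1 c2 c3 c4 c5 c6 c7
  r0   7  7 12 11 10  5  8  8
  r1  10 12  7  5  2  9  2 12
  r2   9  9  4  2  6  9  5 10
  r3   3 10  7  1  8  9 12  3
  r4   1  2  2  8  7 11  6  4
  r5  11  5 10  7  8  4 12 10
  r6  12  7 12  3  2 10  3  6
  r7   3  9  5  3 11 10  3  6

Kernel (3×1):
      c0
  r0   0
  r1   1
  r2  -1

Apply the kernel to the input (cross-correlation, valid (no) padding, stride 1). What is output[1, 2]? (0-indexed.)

-3

The receptive field on the input at this output position is [7 / 4 / 7]. Elementwise product with the kernel and sum: 4·1 + 7·-1.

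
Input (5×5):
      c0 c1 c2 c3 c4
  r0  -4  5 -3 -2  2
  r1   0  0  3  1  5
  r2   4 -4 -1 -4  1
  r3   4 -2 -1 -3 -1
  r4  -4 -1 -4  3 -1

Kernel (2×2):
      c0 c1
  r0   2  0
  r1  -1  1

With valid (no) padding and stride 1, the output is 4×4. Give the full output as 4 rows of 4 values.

-8 13 -8 0
-8 3 3 7
2 -7 -4 -6
11 -7 5 -10

Output[0,0]: The receptive field on the input at this output position is [-4 5 / 0 0]. Elementwise product with the kernel and sum: -4·2 + 0·-1 + 0·1.
Output[0,1]: The receptive field on the input at this output position is [5 -3 / 0 3]. Elementwise product with the kernel and sum: 5·2 + 0·-1 + 3·1.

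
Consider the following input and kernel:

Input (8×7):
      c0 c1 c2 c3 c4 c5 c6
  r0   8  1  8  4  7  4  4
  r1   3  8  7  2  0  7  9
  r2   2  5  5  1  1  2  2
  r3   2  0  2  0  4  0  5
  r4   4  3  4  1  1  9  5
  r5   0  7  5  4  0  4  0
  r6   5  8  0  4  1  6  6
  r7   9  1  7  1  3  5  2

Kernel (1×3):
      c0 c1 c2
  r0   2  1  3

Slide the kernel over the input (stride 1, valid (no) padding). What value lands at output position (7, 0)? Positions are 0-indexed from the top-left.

The receptive field on the input at this output position is [9 1 7]. Elementwise product with the kernel and sum: 9·2 + 1·1 + 7·3.

40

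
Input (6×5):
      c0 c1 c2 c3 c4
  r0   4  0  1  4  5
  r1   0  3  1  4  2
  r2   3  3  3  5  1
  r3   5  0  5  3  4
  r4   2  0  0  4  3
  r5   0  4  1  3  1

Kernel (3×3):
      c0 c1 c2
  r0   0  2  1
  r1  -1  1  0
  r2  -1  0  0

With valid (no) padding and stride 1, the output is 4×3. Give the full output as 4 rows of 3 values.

1 1 13
2 6 7
2 16 9
3 9 13

Output[0,0]: The receptive field on the input at this output position is [4 0 1 / 0 3 1 / 3 3 3]. Elementwise product with the kernel and sum: 0·2 + 1·1 + 0·-1 + 3·1 + 3·-1.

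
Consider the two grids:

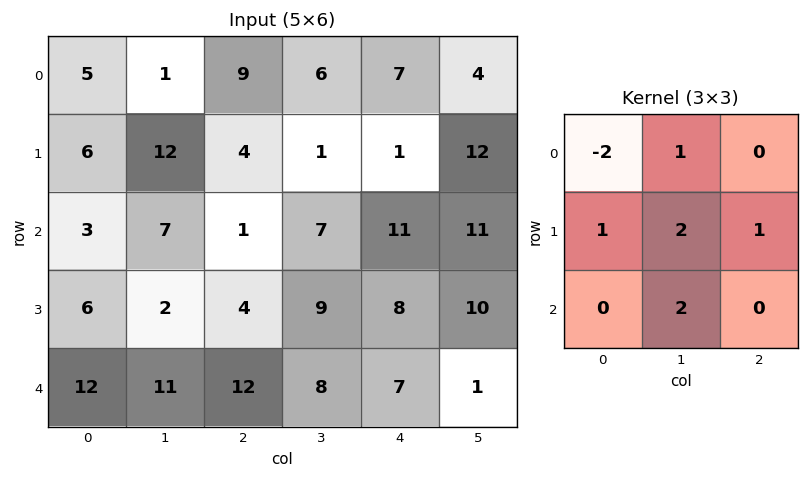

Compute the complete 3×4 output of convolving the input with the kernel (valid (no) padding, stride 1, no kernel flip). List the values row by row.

Output[0,0]: The receptive field on the input at this output position is [5 1 9 / 6 12 4 / 3 7 1]. Elementwise product with the kernel and sum: 5·-2 + 1·1 + 6·1 + 12·2 + 4·1 + 7·2.
Output[0,1]: The receptive field on the input at this output position is [1 9 6 / 12 4 1 / 7 1 7]. Elementwise product with the kernel and sum: 1·-2 + 9·1 + 12·1 + 4·2 + 1·1 + 1·2.

39 30 9 32
22 4 37 55
37 30 51 46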